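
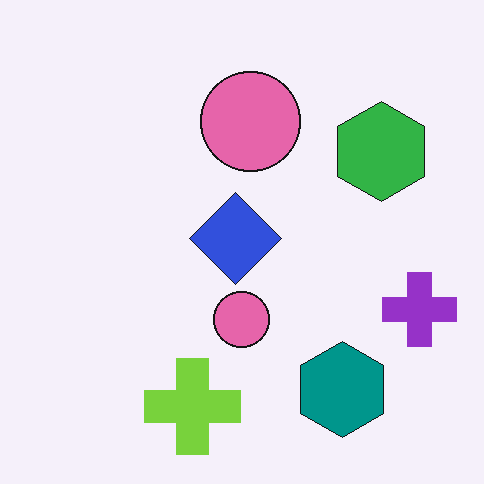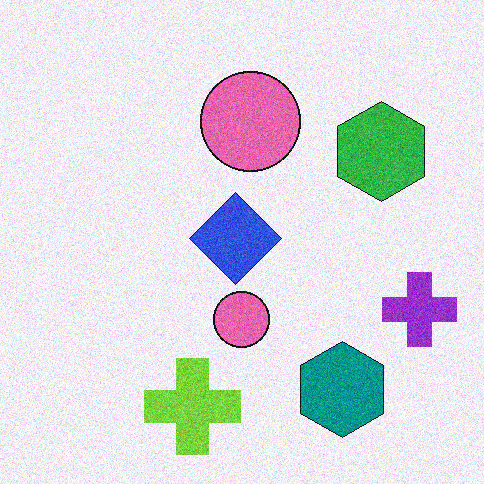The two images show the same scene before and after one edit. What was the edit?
This is the original image degraded with moderate additive noise.

Random speckle covers the whole image, including the flat background.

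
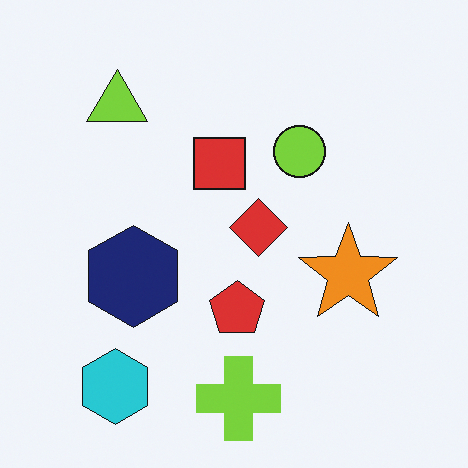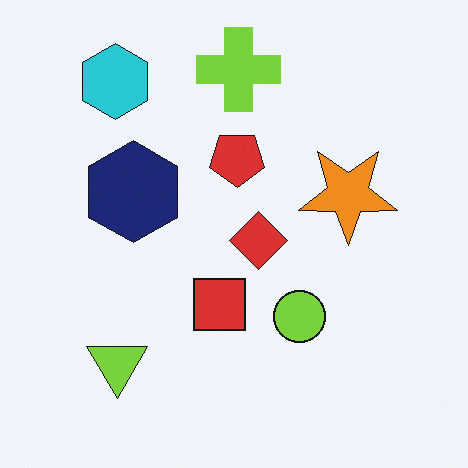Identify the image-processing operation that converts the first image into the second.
This is the original image flipped vertically (top ↔ bottom).

The lime cross is in the bottom of the first image and the top of the second — shapes on opposite sides of the horizontal midline have swapped in a mirror flip.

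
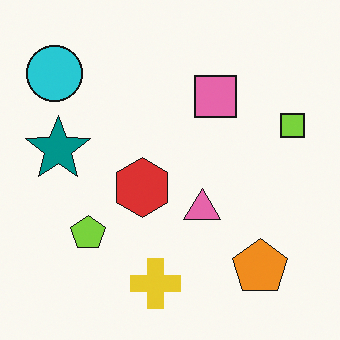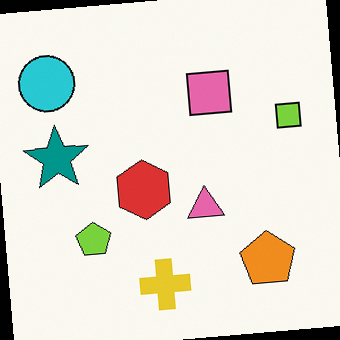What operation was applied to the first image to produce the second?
The transformation is: rotated counter-clockwise by a small amount.

Every shape is tilted by the same angle and the image corners show triangular fill wedges — a whole-image rotation by a non-right angle.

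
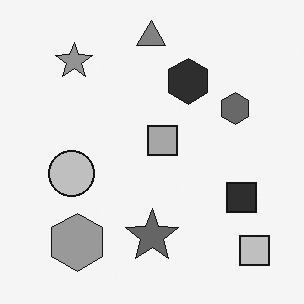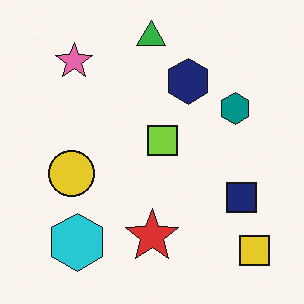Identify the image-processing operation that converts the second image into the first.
It was converted to grayscale.

All color is removed — every shape is now a shade of grey.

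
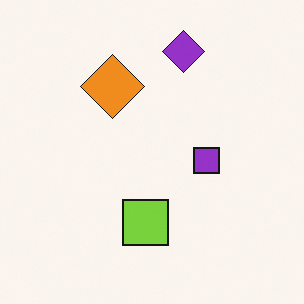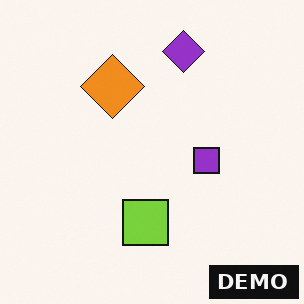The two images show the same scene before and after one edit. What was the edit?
The transformation is: watermarked with the text "DEMO" in the lower-right corner.

A dark label reading "DEMO" appears in the lower-right corner.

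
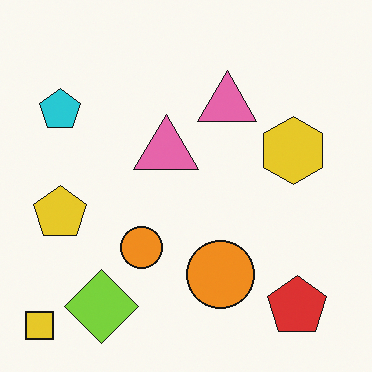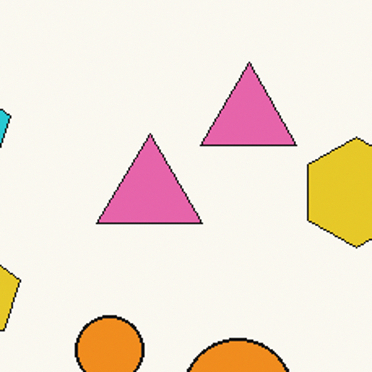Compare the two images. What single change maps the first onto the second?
This is the original image cropped to a noticeably smaller region and rescaled.

The visible shapes are larger and the field of view is narrower; shapes near the original edges may be partly or wholly outside the frame — a crop-and-rescale.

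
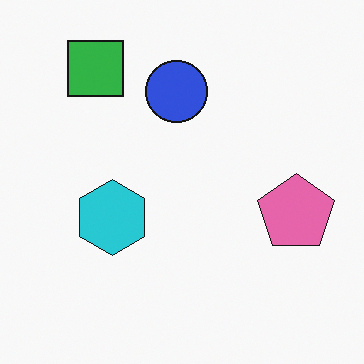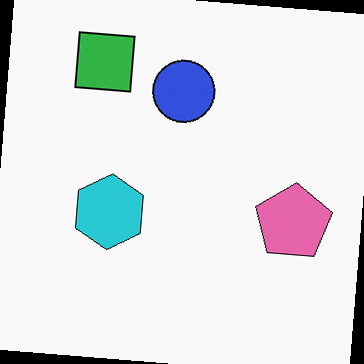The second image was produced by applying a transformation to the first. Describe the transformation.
It was rotated clockwise by a slight angle.

Every shape is tilted by the same angle and the image corners show triangular fill wedges — a whole-image rotation by a non-right angle.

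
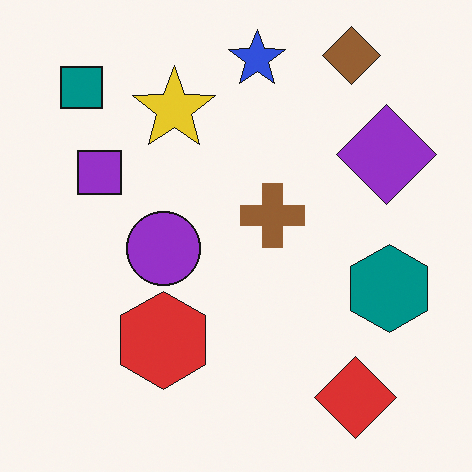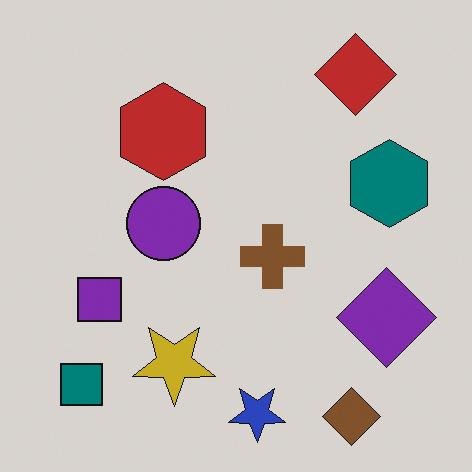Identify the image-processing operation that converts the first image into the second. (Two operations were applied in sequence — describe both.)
The image was flipped vertically (top ↔ bottom), then slightly darkened.

The brown diamond is in the top-right of the first image and the bottom-right of the second — shapes on opposite sides of the horizontal midline have swapped in a mirror flip. Every pixel — background and shapes alike — is uniformly darkened.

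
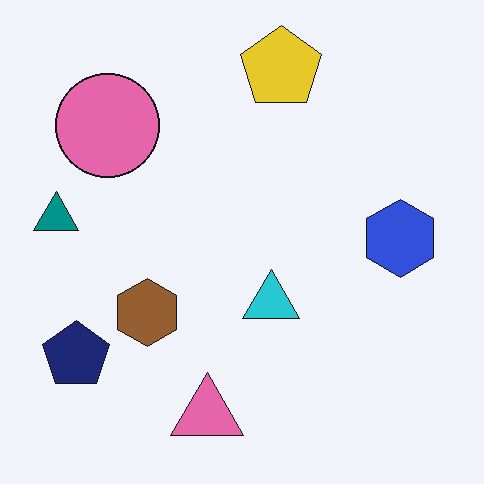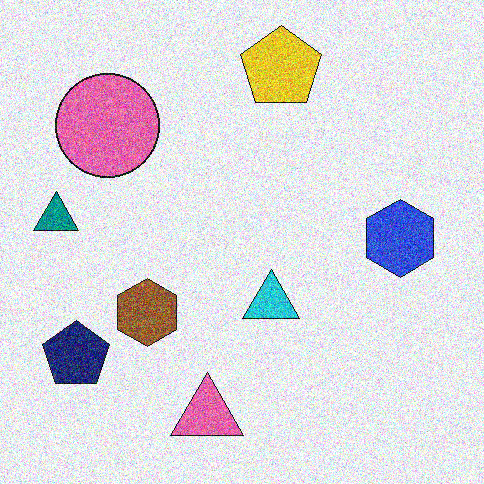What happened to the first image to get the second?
The image was degraded with strong gaussian noise.

Random speckle covers the whole image, including the flat background.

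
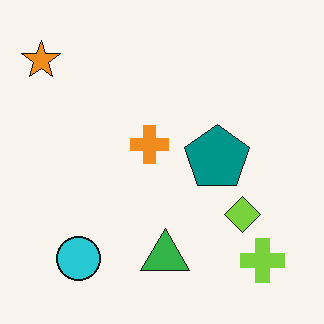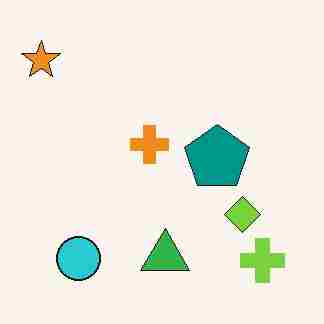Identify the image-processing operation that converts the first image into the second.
The image was heavily JPEG-compressed with obvious blocking artifacts.

Blocky 8×8 compression artifacts appear around shape edges and the flat background shows ringing — characteristic JPEG degradation.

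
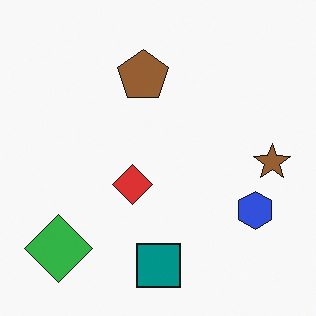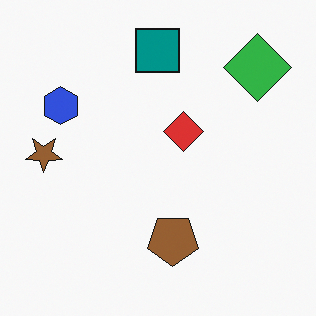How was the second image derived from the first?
Rotated 180°.

The green diamond sits in the bottom-left of the first image and the top-right of the second — consistent with a whole-image 180° rotation.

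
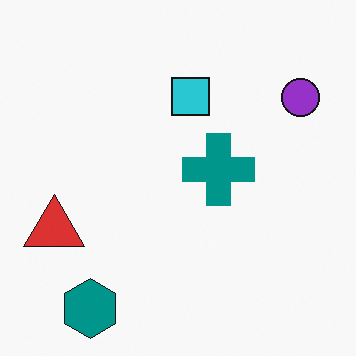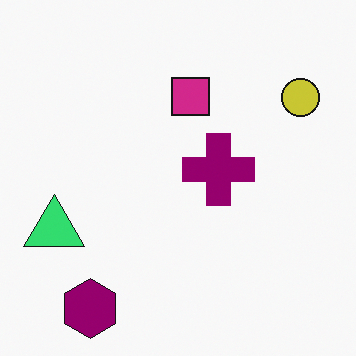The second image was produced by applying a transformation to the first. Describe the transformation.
It was hue-shifted noticeably.

Every shape's color has rotated by the same amount around the hue wheel — a uniform hue shift.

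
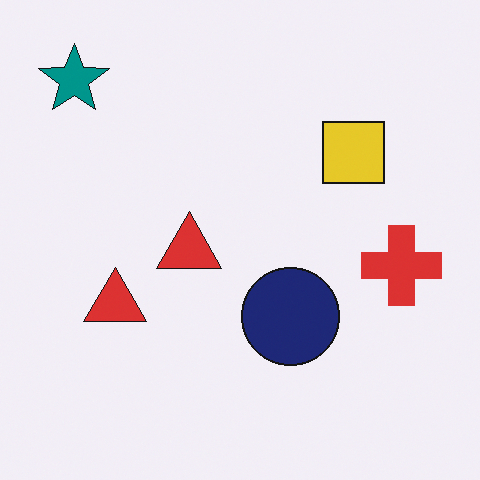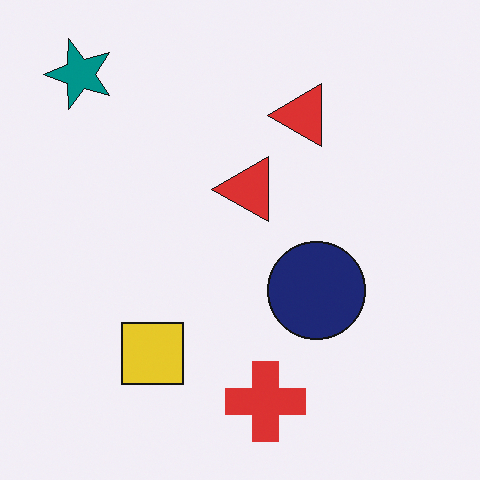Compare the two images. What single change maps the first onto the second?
The transformation is: transposed (reflected across the top-left ↔ bottom-right diagonal).

Shapes have swapped their row and column positions — what was in the top-right is now in the bottom-left — a diagonal reflection.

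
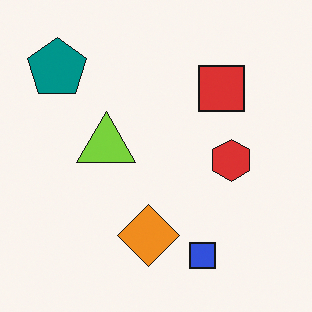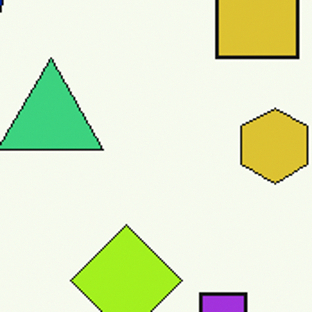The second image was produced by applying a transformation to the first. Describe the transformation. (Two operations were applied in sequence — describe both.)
This is the original image hue-shifted by a small amount, then cropped tightly and scaled back up.

Every shape's color has rotated by the same amount around the hue wheel — a uniform hue shift. The visible shapes are larger and the field of view is narrower; shapes near the original edges may be partly or wholly outside the frame — a crop-and-rescale.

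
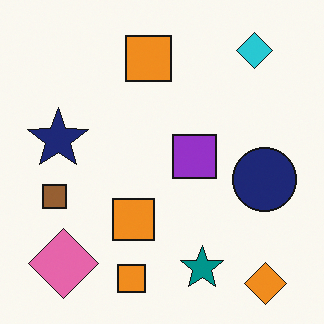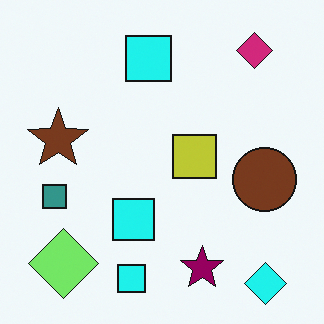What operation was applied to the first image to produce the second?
Hue-shifted through roughly a third of the color wheel.

Every shape's color has rotated by the same amount around the hue wheel — a uniform hue shift.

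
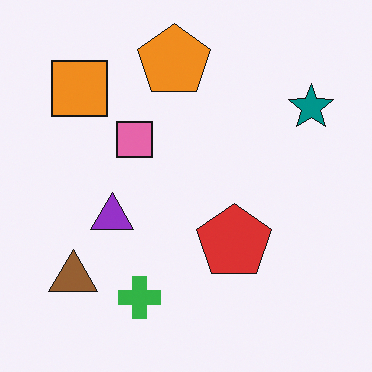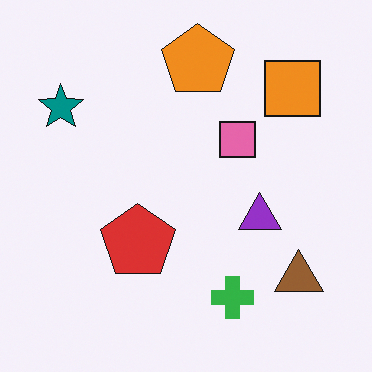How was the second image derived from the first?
It was flipped horizontally (left ↔ right).

The teal star is in the top-right of the first image and the top-left of the second — shapes on opposite sides of the vertical midline have swapped in a mirror flip.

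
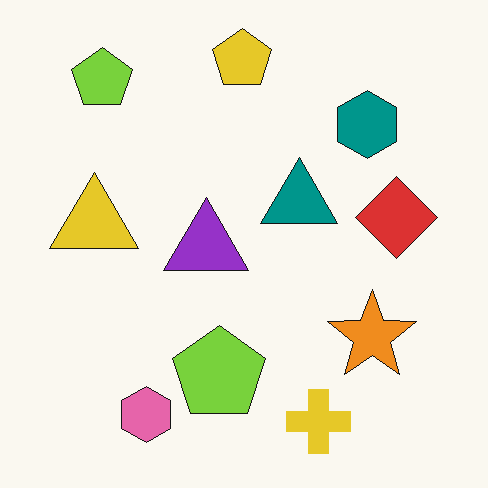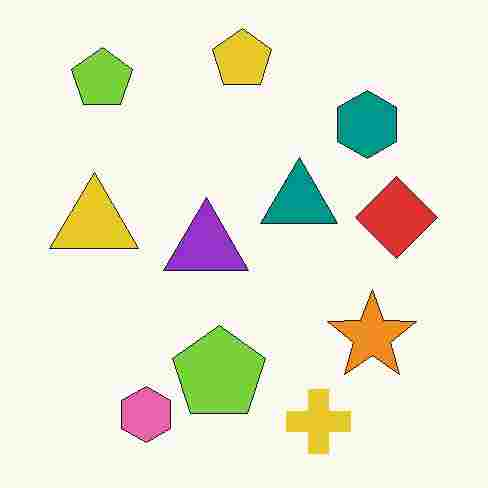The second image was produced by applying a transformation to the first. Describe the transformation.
The image was heavily JPEG-compressed with obvious blocking artifacts.

Blocky 8×8 compression artifacts appear around shape edges and the flat background shows ringing — characteristic JPEG degradation.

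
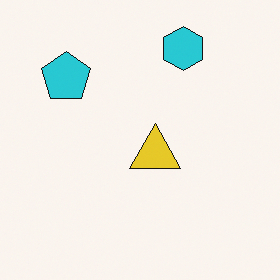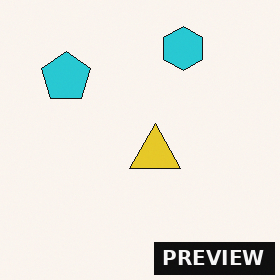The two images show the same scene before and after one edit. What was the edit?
The image was watermarked with the text "PREVIEW" in the lower-right corner.

A dark label reading "PREVIEW" appears in the lower-right corner.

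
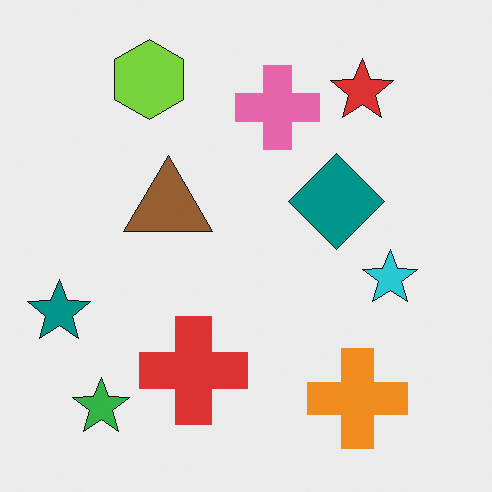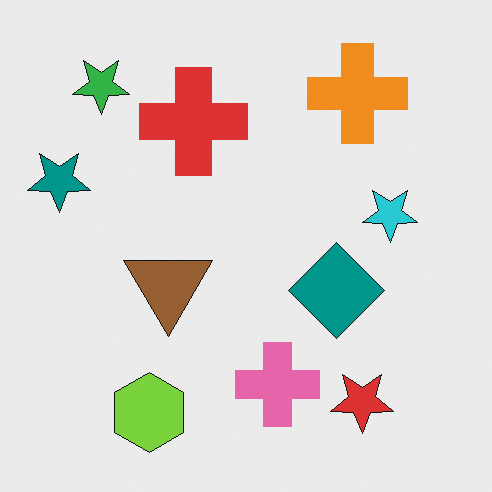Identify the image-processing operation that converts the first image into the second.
This is the original image flipped vertically (top ↔ bottom).

The lime hexagon is in the top-left of the first image and the bottom-left of the second — shapes on opposite sides of the horizontal midline have swapped in a mirror flip.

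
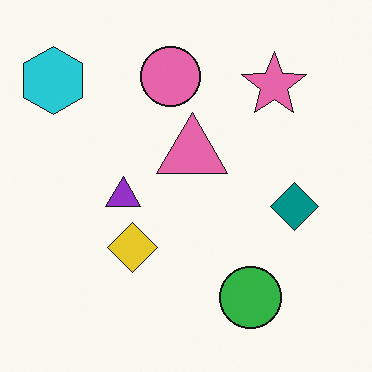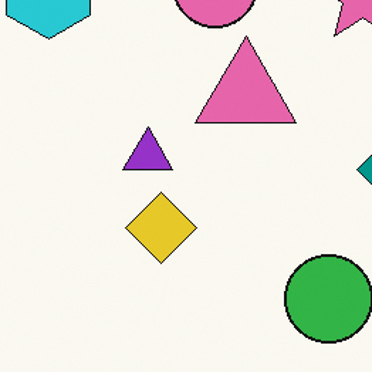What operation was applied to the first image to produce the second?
Cropped to a modestly smaller region and rescaled.

The visible shapes are larger and the field of view is narrower; shapes near the original edges may be partly or wholly outside the frame — a crop-and-rescale.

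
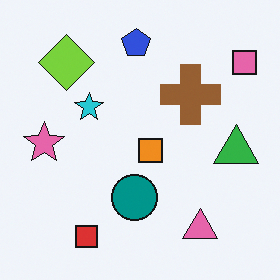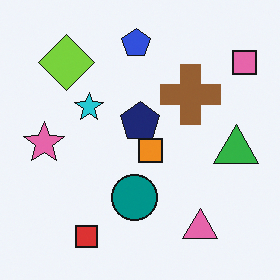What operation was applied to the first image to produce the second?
It was overlaid with an additional navy pentagon.

A navy pentagon appears in the second image that is absent from the first.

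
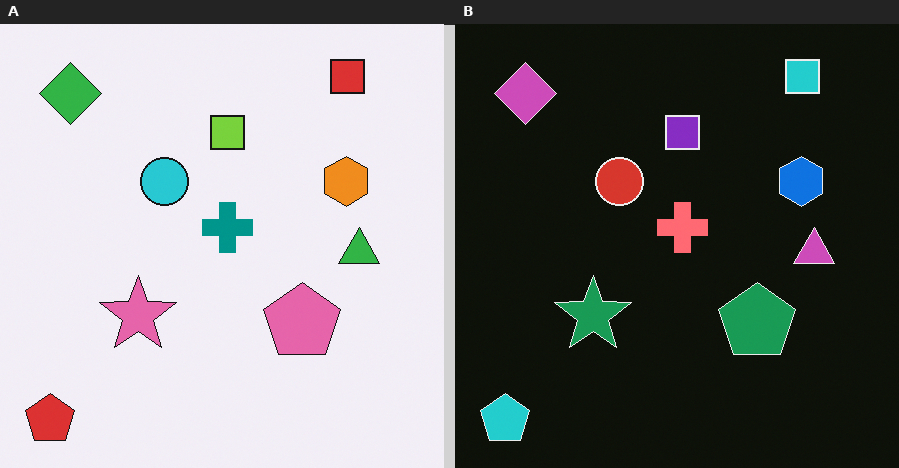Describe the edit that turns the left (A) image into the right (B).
It was color-inverted (negative).

The light background has become dark and every shape's color is its complement — a photographic negative.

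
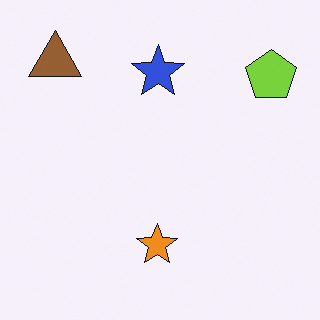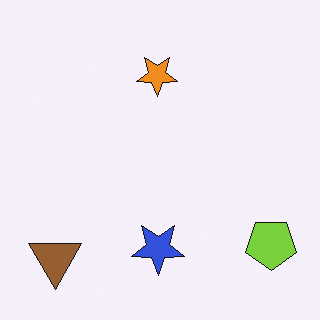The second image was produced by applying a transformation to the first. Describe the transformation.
The second image is the first flipped vertically (top ↔ bottom).

The brown triangle is in the top-left of the first image and the bottom-left of the second — shapes on opposite sides of the horizontal midline have swapped in a mirror flip.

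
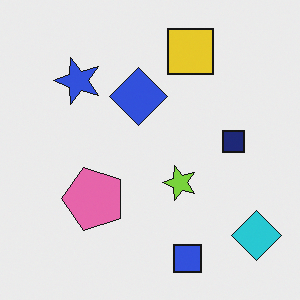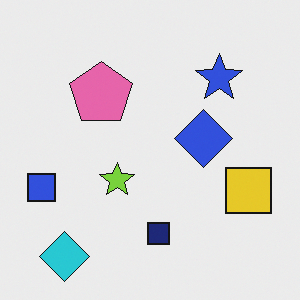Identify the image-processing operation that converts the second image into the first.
It was rotated 90° counter-clockwise.

The cyan diamond sits in the bottom-left of the second image and the bottom-right of the first — consistent with a whole-image 90° counter-clockwise rotation.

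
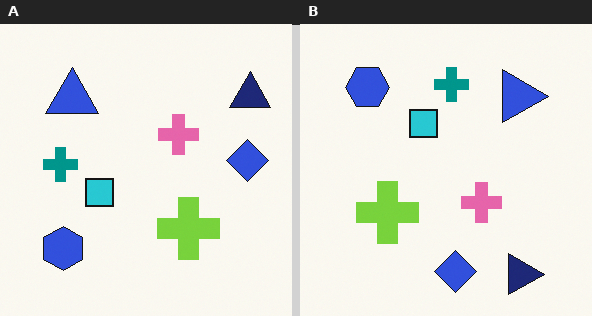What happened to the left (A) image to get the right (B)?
It was rotated 90° clockwise.

The navy triangle sits in the top-right of the left (A) image and the bottom-right of the right (B) — consistent with a whole-image 90° clockwise rotation.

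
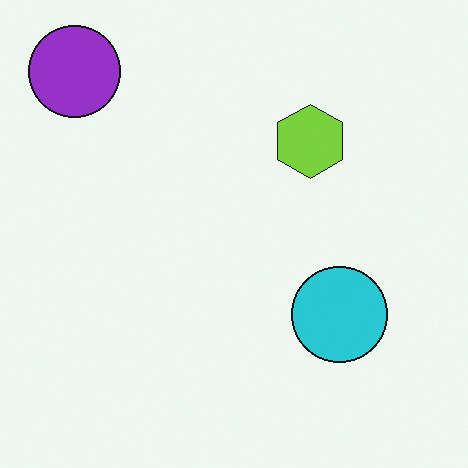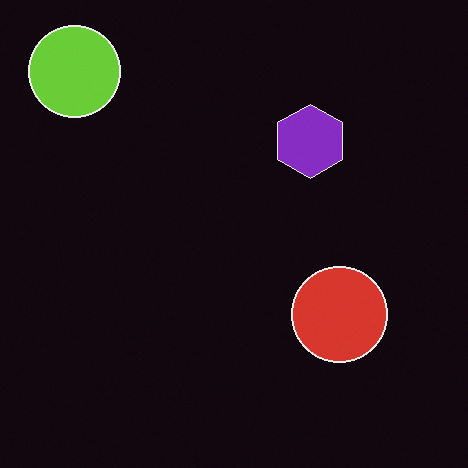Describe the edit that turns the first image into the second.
Color-inverted (negative).

The light background has become dark and every shape's color is its complement — a photographic negative.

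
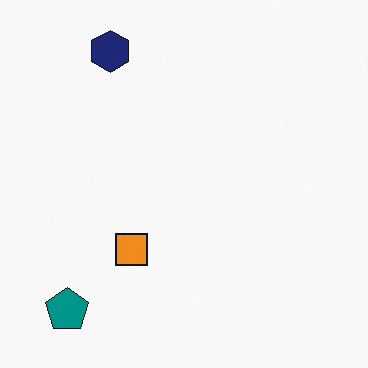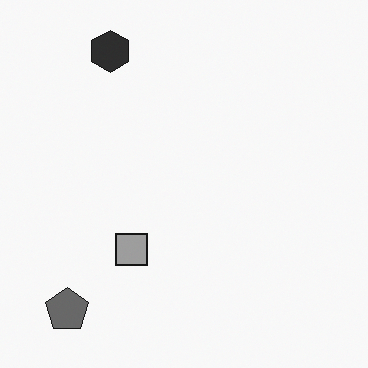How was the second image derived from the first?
The transformation is: converted to grayscale.

All color is removed — every shape is now a shade of grey.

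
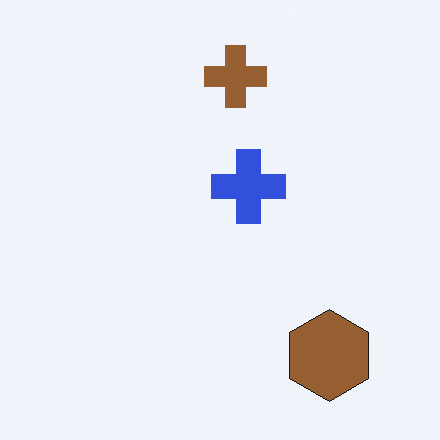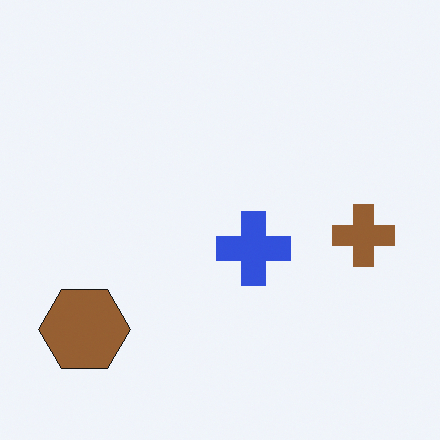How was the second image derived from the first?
The image was rotated 90° clockwise.

The brown hexagon sits in the bottom-right of the first image and the bottom-left of the second — consistent with a whole-image 90° clockwise rotation.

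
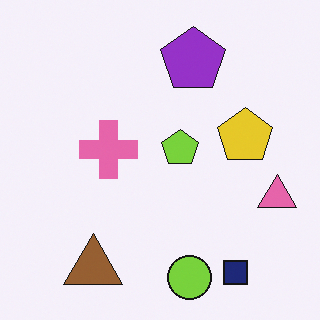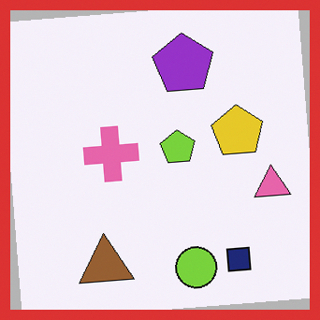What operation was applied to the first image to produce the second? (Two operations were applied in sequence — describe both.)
The second image is the first rotated counter-clockwise by a few degrees, then framed with a red border.

Every shape is tilted by the same angle and the image corners show triangular fill wedges — a whole-image rotation by a non-right angle. A solid red frame runs around the edge of the second image, with the content slightly shrunk inside it.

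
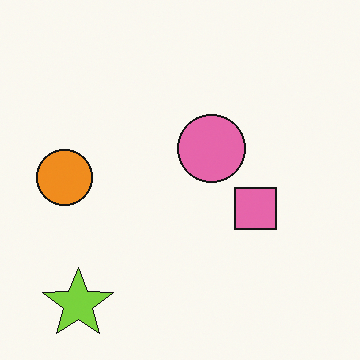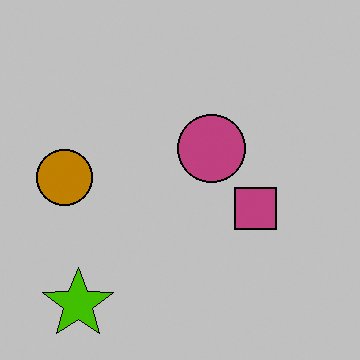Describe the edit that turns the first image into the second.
This is the original image heavily posterized to just a handful of flat colors.

Each flat color has snapped to a coarser quantized level — most visibly, the near-white background has dropped to a flat grey.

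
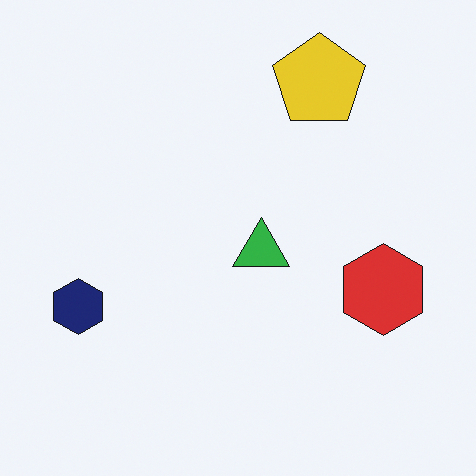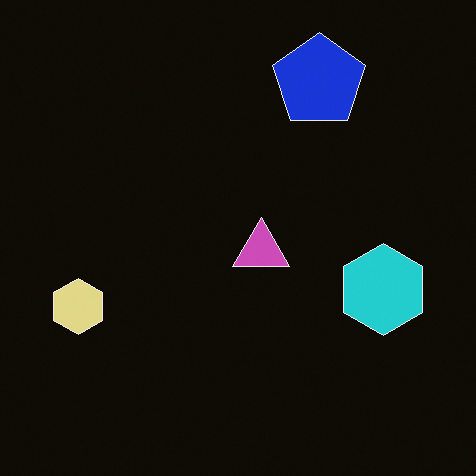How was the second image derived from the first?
Color-inverted (negative).

The light background has become dark and every shape's color is its complement — a photographic negative.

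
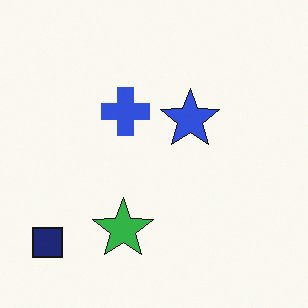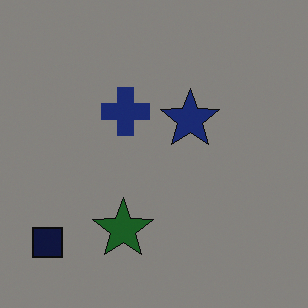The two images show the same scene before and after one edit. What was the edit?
The transformation is: darkened a lot.

Every pixel — background and shapes alike — is uniformly darkened.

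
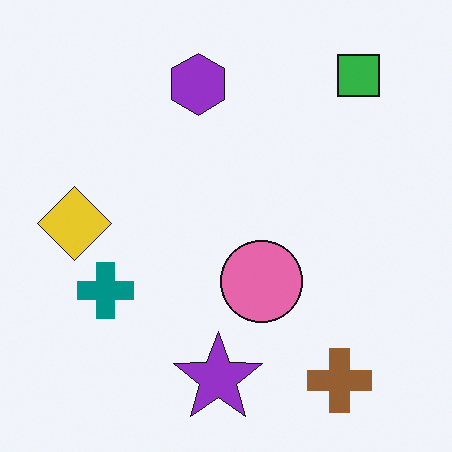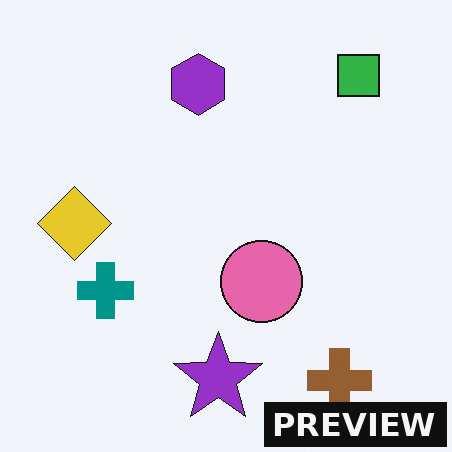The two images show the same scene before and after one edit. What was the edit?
Watermarked with the text "PREVIEW" in the lower-right corner.

A dark label reading "PREVIEW" appears in the lower-right corner.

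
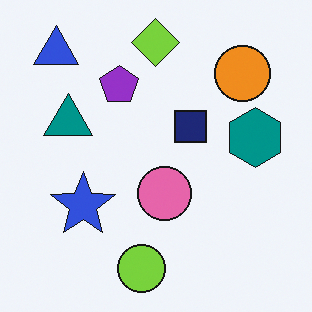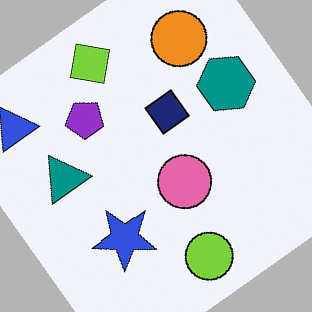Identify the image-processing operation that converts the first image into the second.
It was rotated counter-clockwise by a large amount — several tens of degrees.

Every shape is tilted by the same angle and the image corners show triangular fill wedges — a whole-image rotation by a non-right angle.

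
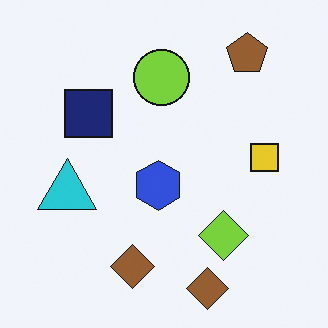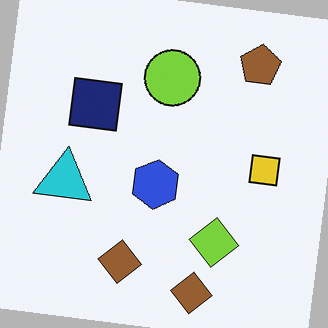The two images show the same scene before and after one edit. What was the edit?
This is the original image rotated clockwise by a small amount.

Every shape is tilted by the same angle and the image corners show triangular fill wedges — a whole-image rotation by a non-right angle.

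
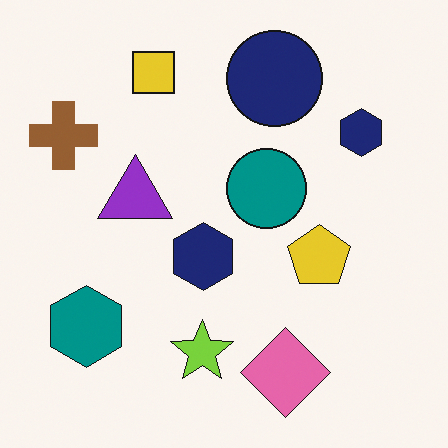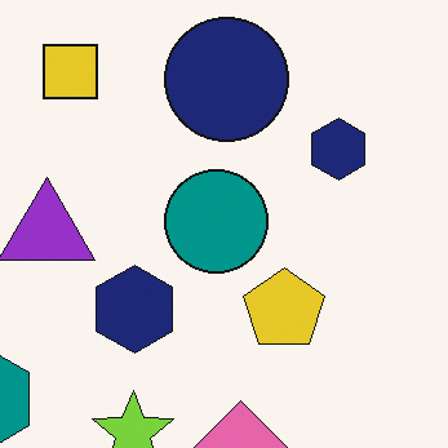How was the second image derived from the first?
It was cropped slightly and scaled back up.

The visible shapes are larger and the field of view is narrower; shapes near the original edges may be partly or wholly outside the frame — a crop-and-rescale.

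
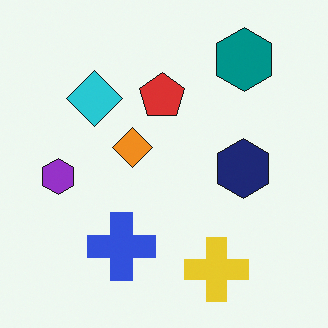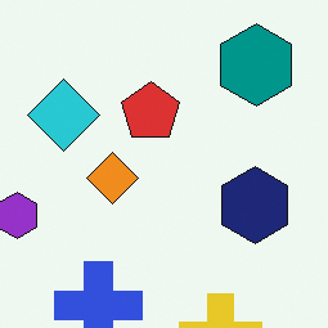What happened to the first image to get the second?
This is the original image cropped to a modestly smaller region and rescaled.

The visible shapes are larger and the field of view is narrower; shapes near the original edges may be partly or wholly outside the frame — a crop-and-rescale.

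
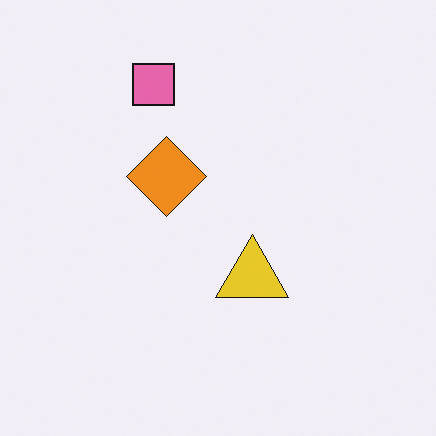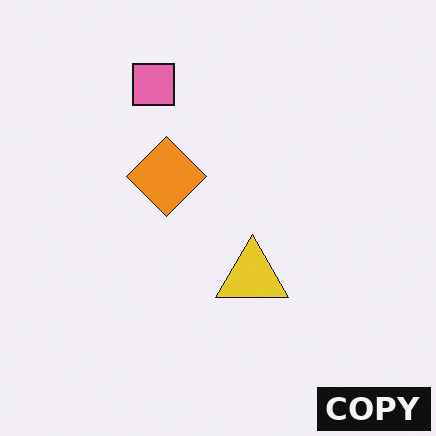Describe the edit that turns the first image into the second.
Watermarked with the text "COPY" in the lower-right corner.

A dark label reading "COPY" appears in the lower-right corner.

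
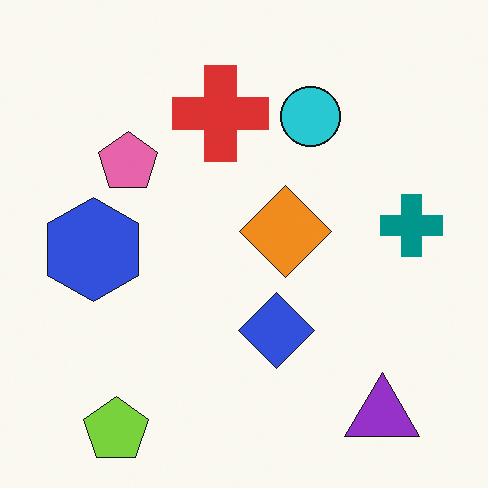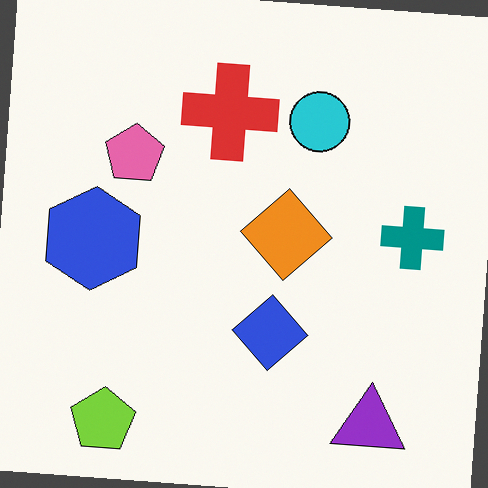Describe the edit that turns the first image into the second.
It was rotated clockwise by a slight angle.

Every shape is tilted by the same angle and the image corners show triangular fill wedges — a whole-image rotation by a non-right angle.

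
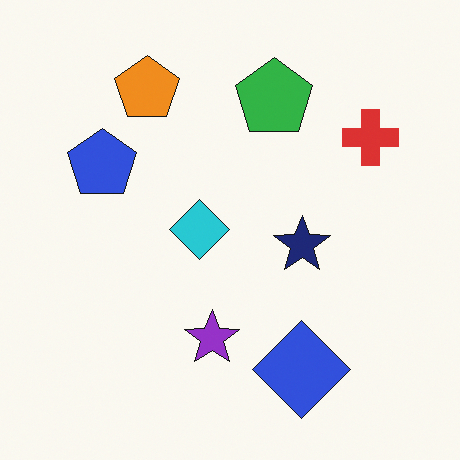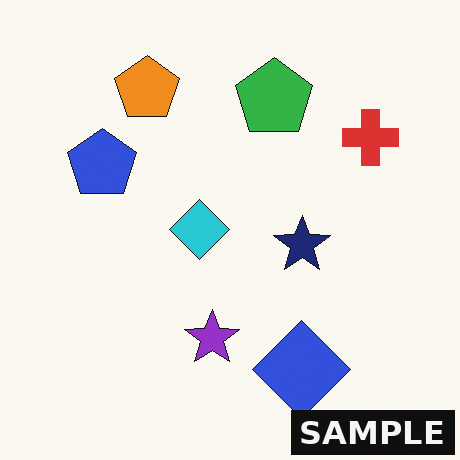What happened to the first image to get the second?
It was watermarked with the text "SAMPLE" in the lower-right corner.

A dark label reading "SAMPLE" appears in the lower-right corner.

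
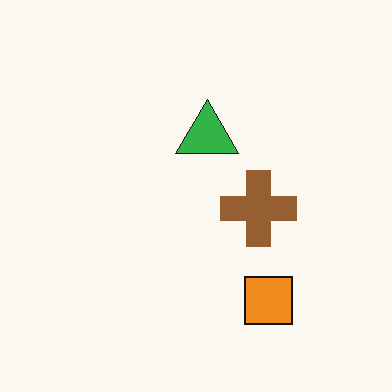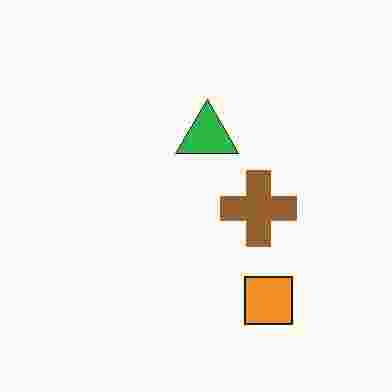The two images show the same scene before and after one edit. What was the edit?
Heavily JPEG-compressed with obvious blocking artifacts.

Blocky 8×8 compression artifacts appear around shape edges and the flat background shows ringing — characteristic JPEG degradation.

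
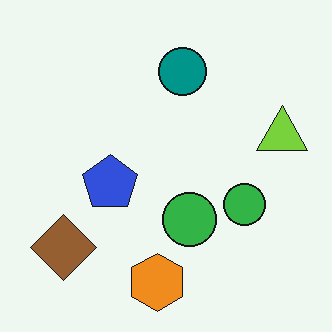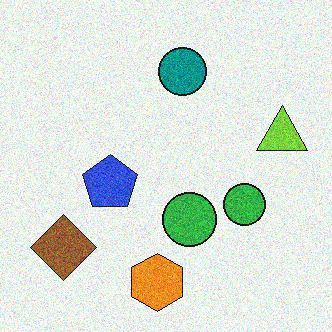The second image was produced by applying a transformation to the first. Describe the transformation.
The transformation is: degraded with visible gaussian noise.

Random speckle covers the whole image, including the flat background.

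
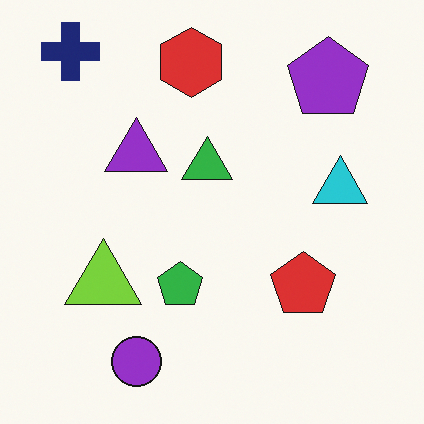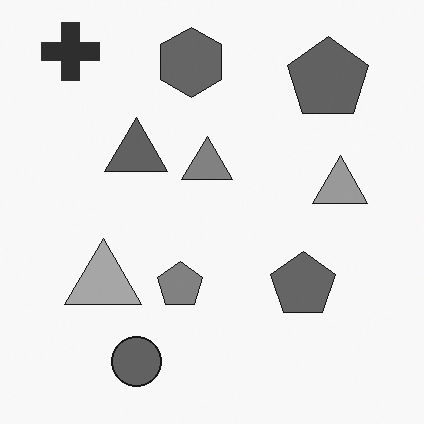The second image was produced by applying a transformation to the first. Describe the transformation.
It was converted to grayscale.

All color is removed — every shape is now a shade of grey.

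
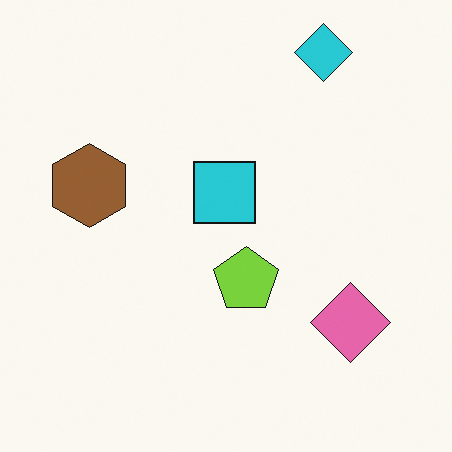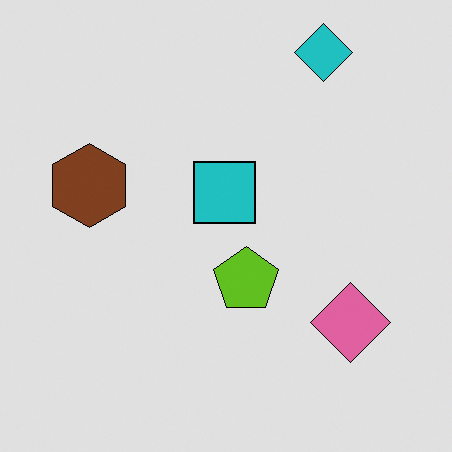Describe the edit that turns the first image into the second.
The image was posterized to a reduced palette.

Each flat color has snapped to a coarser quantized level — most visibly, the near-white background has dropped to a flat grey.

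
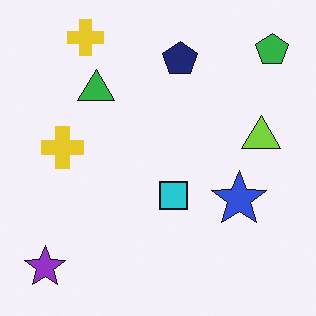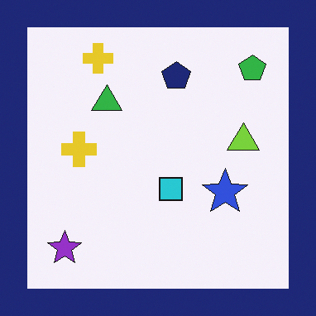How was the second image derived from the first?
The transformation is: framed with a navy border.

A solid navy frame runs around the edge of the second image, with the content slightly shrunk inside it.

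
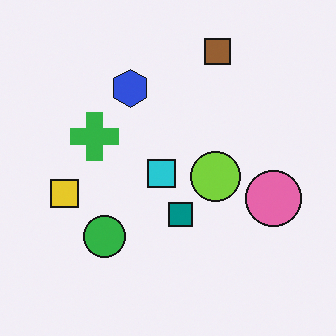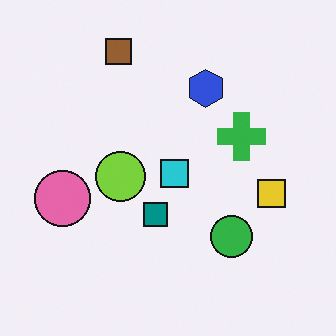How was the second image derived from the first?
The image was flipped horizontally (left ↔ right).

The pink circle is in the right of the first image and the left of the second — shapes on opposite sides of the vertical midline have swapped in a mirror flip.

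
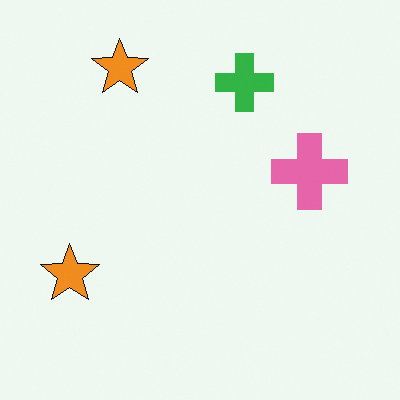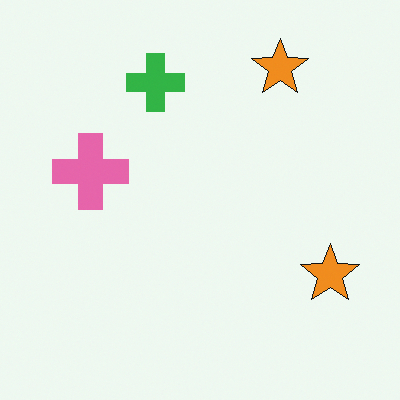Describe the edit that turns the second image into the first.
The first image is the second flipped horizontally (left ↔ right).

The pink cross is in the left of the second image and the right of the first — shapes on opposite sides of the vertical midline have swapped in a mirror flip.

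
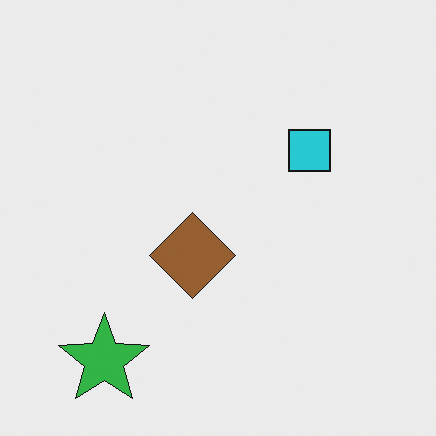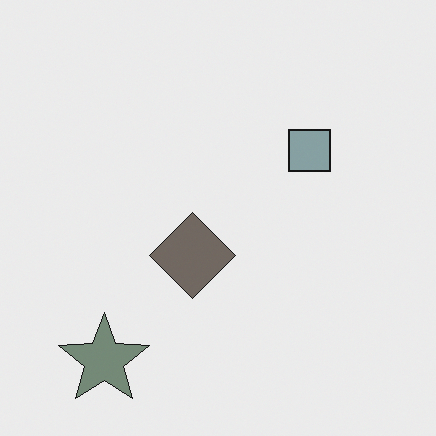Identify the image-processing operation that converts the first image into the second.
It was made much more muted (saturation change).

All colors are more muted and greyish — a global saturation change.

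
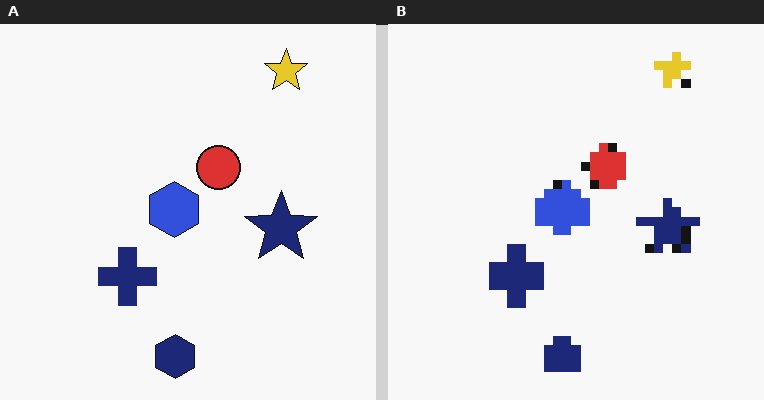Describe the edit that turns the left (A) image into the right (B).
The right (B) image is the left (A) coarsely pixelated.

Shapes are reduced to large square blocks; fine edges and outlines are lost — a downscale-then-upscale (mosaic) effect.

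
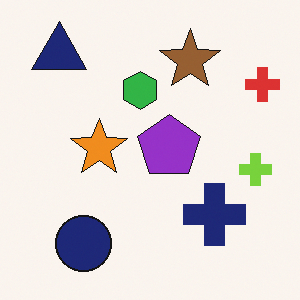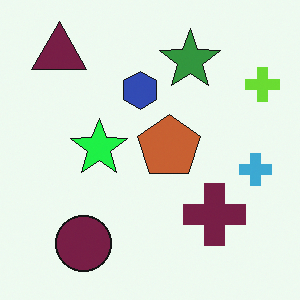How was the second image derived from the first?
The second image is the first hue-shifted by a moderate amount.

Every shape's color has rotated by the same amount around the hue wheel — a uniform hue shift.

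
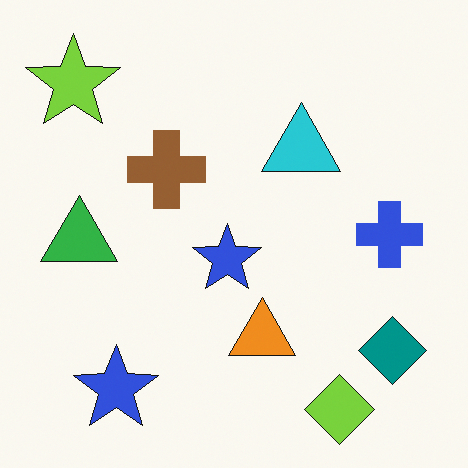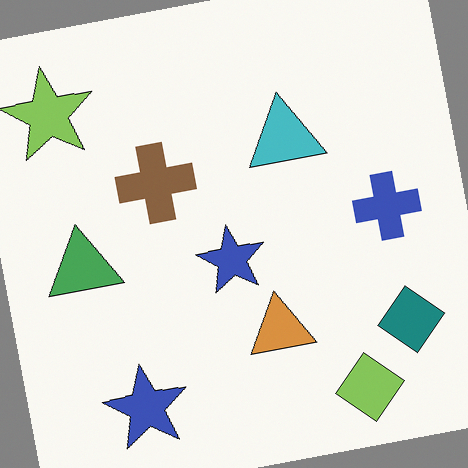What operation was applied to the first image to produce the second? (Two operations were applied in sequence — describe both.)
It was rotated counter-clockwise by a few degrees, then slightly desaturated.

Every shape is tilted by the same angle and the image corners show triangular fill wedges — a whole-image rotation by a non-right angle. All colors are more muted and greyish — a global saturation change.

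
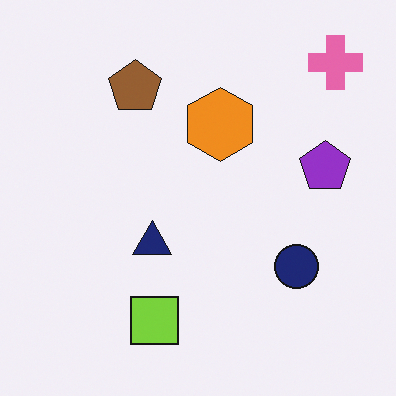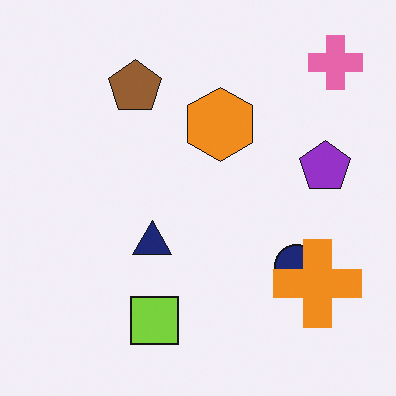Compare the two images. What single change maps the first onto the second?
The transformation is: overlaid with an additional orange cross.

An orange cross appears in the second image that is absent from the first.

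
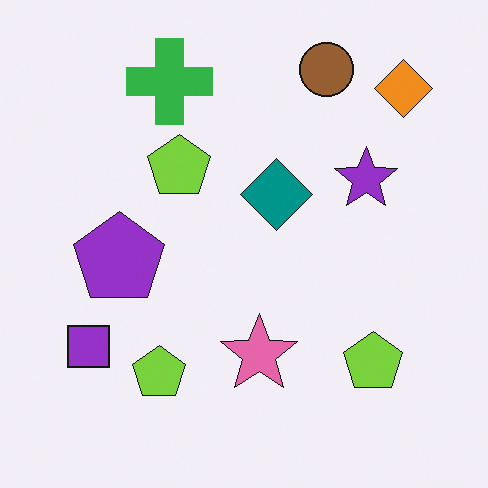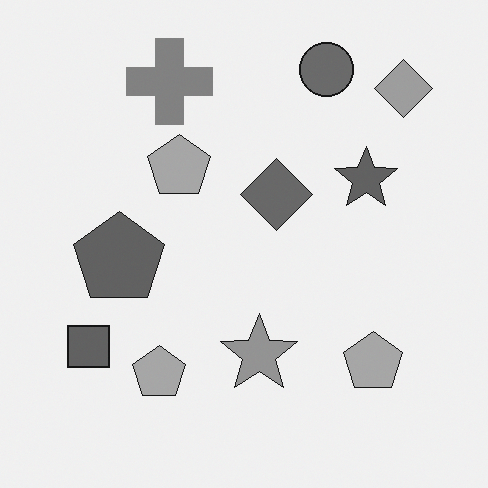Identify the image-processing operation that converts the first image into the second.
This is the original image converted to grayscale.

All color is removed — every shape is now a shade of grey.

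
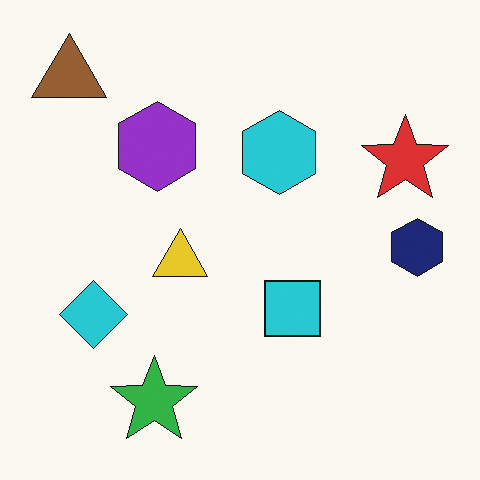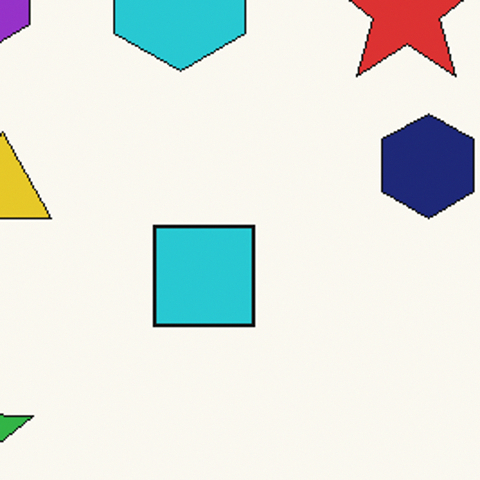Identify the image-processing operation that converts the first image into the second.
It was cropped to a noticeably smaller region and rescaled.

The visible shapes are larger and the field of view is narrower; shapes near the original edges may be partly or wholly outside the frame — a crop-and-rescale.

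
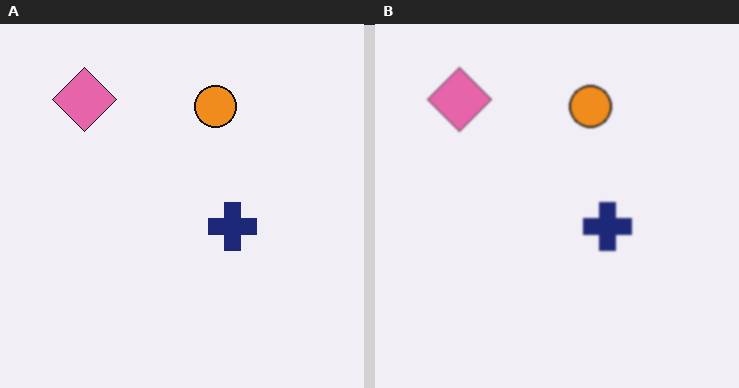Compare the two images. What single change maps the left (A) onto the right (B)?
The image was lightly blurred.

Shape edges and outlines are uniformly softened across the whole image.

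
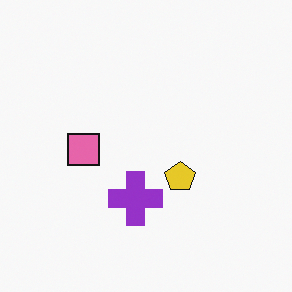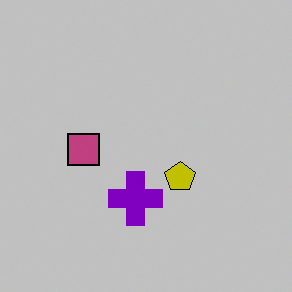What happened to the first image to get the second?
Aggressively posterized.

Each flat color has snapped to a coarser quantized level — most visibly, the near-white background has dropped to a flat grey.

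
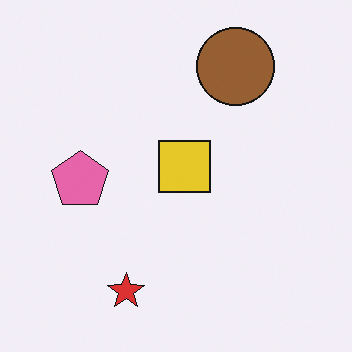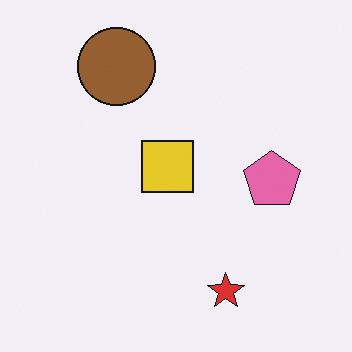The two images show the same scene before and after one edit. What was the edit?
The second image is the first flipped horizontally (left ↔ right).

The pink pentagon is in the left of the first image and the right of the second — shapes on opposite sides of the vertical midline have swapped in a mirror flip.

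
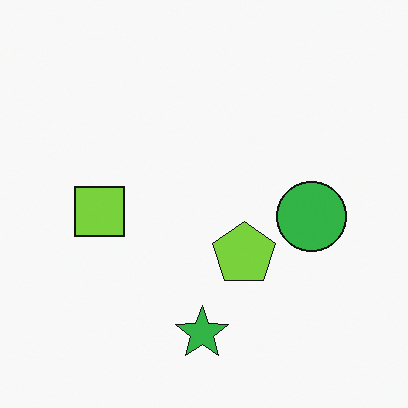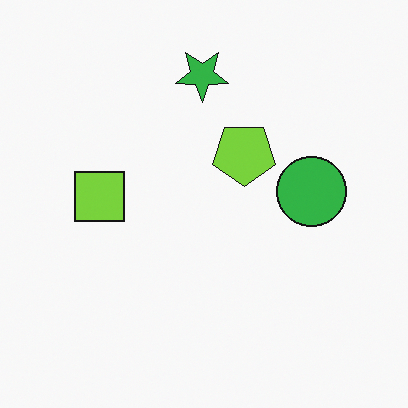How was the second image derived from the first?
The image was flipped vertically (top ↔ bottom).

The green star is in the bottom of the first image and the top of the second — shapes on opposite sides of the horizontal midline have swapped in a mirror flip.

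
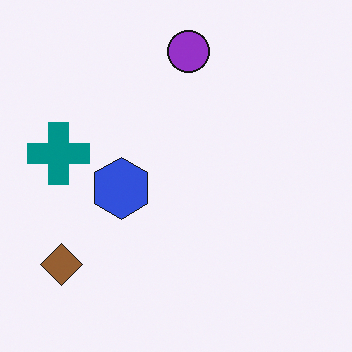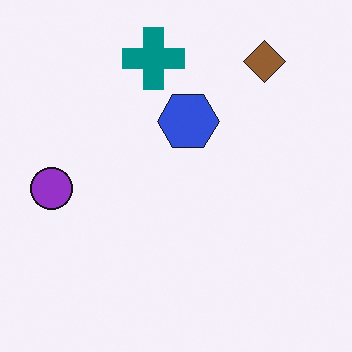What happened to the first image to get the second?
The image was transposed (reflected across the top-left ↔ bottom-right diagonal).

Shapes have swapped their row and column positions — what was in the top-right is now in the bottom-left — a diagonal reflection.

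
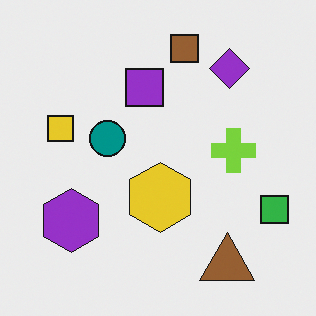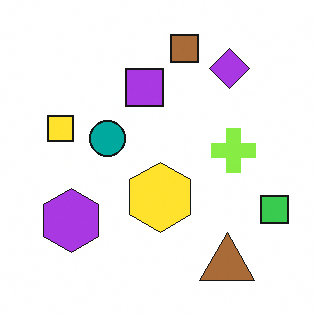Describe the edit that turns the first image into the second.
The image was slightly brightened.

Every pixel — background and shapes alike — is uniformly brightened.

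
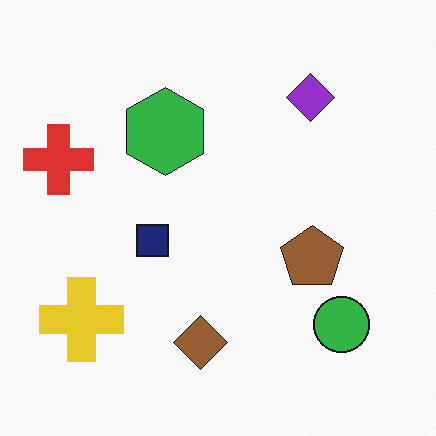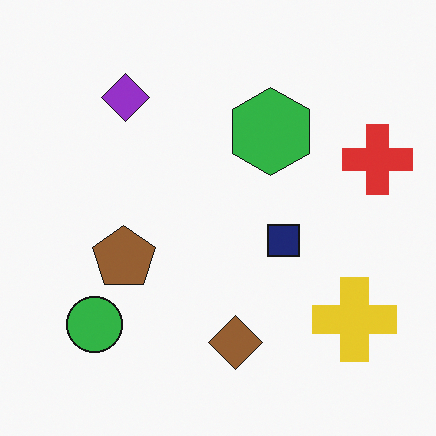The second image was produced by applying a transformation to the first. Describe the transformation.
Flipped horizontally (left ↔ right).

The red cross is in the left of the first image and the right of the second — shapes on opposite sides of the vertical midline have swapped in a mirror flip.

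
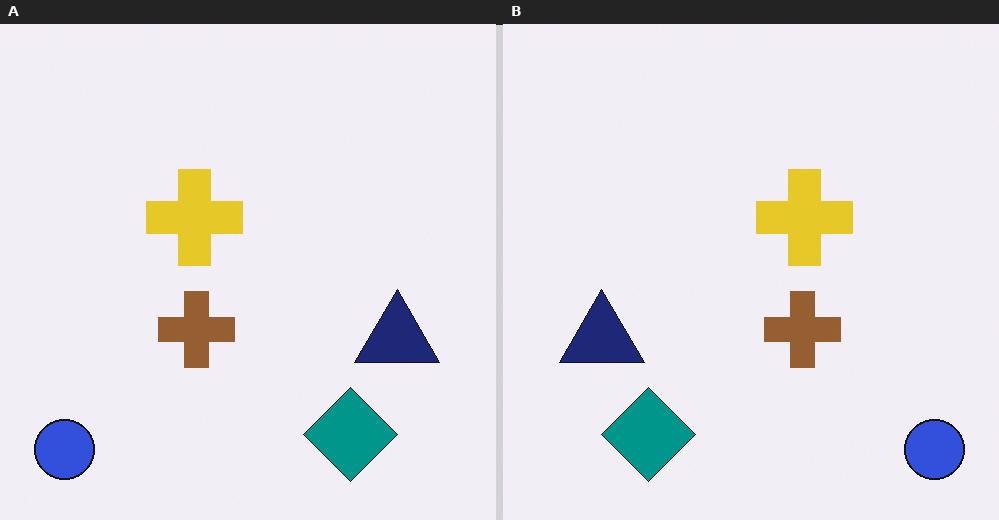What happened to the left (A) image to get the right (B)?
Flipped horizontally (left ↔ right).

The blue circle is in the bottom-left of the left (A) image and the bottom-right of the right (B) — shapes on opposite sides of the vertical midline have swapped in a mirror flip.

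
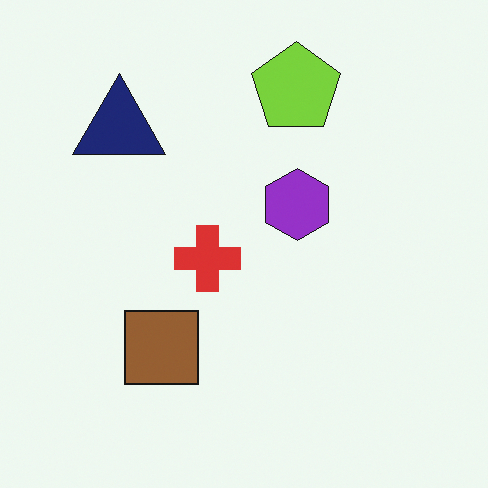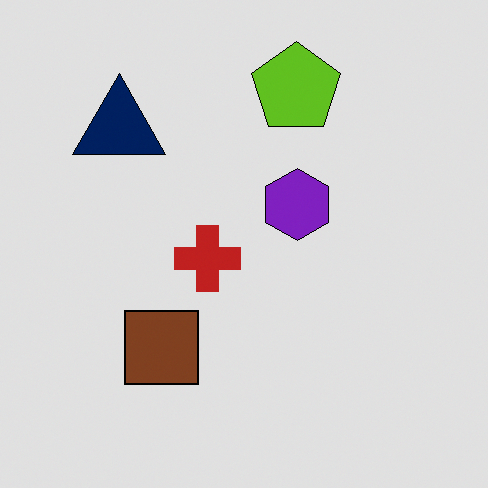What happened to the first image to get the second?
This is the original image moderately posterized.

Each flat color has snapped to a coarser quantized level — most visibly, the near-white background has dropped to a flat grey.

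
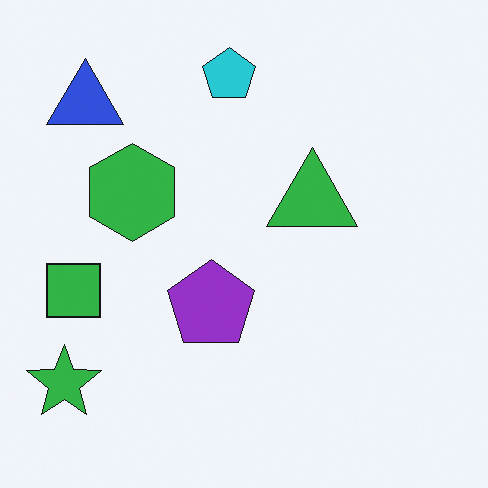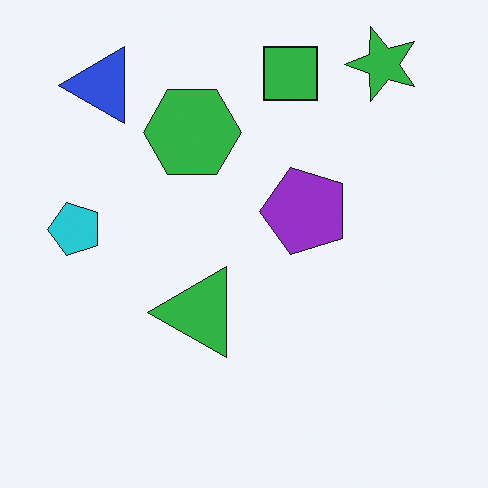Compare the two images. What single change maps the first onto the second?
Transposed (reflected across the top-left ↔ bottom-right diagonal).

Shapes have swapped their row and column positions — what was in the top-right is now in the bottom-left — a diagonal reflection.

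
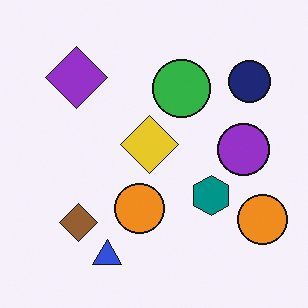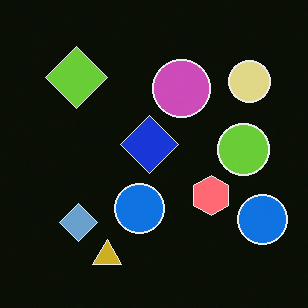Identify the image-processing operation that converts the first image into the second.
The image was color-inverted (negative).

The light background has become dark and every shape's color is its complement — a photographic negative.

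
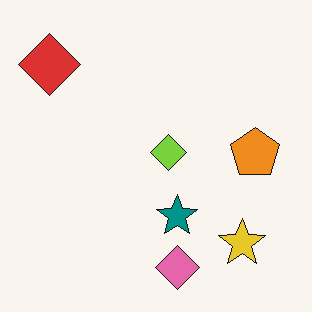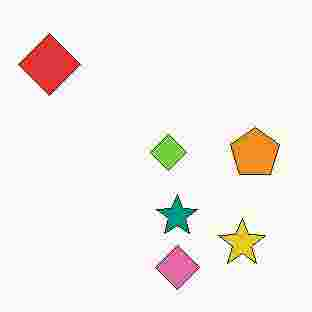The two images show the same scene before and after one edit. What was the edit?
The transformation is: heavily JPEG-compressed with obvious blocking artifacts.

Blocky 8×8 compression artifacts appear around shape edges and the flat background shows ringing — characteristic JPEG degradation.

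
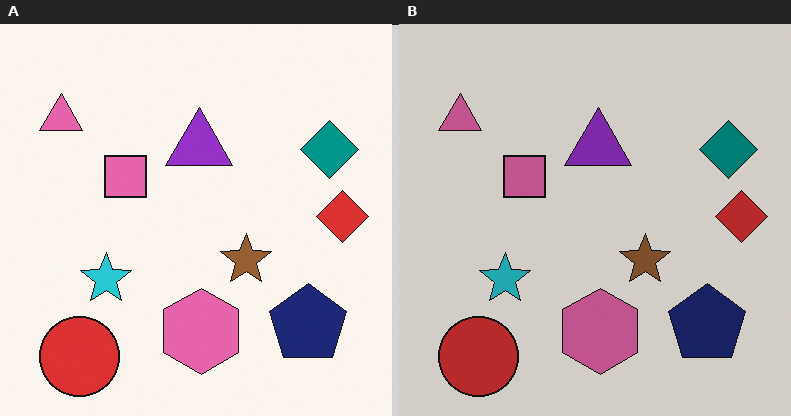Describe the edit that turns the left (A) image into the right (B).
This is the original image darkened a little.

Every pixel — background and shapes alike — is uniformly darkened.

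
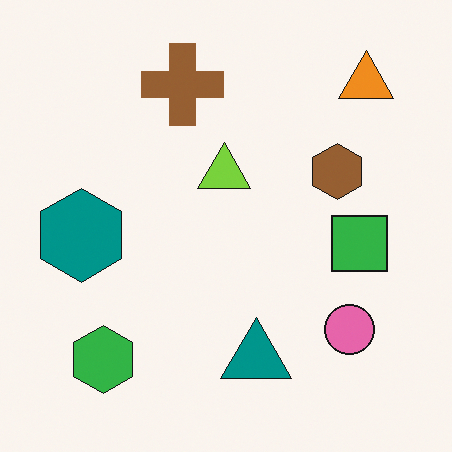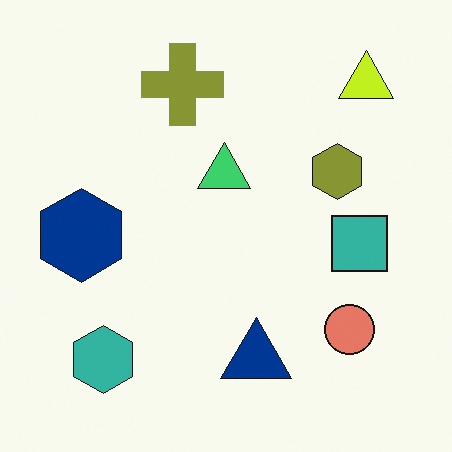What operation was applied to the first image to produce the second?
Hue-shifted by a small amount.

Every shape's color has rotated by the same amount around the hue wheel — a uniform hue shift.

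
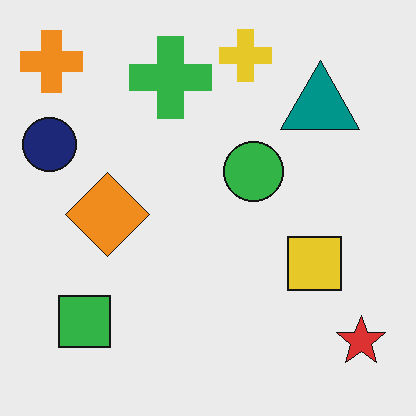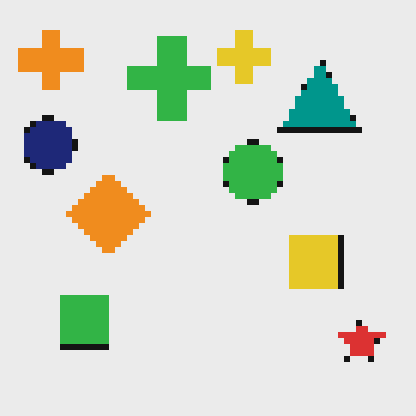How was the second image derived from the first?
This is the original image pixelated into visible square blocks.

Shapes are reduced to large square blocks; fine edges and outlines are lost — a downscale-then-upscale (mosaic) effect.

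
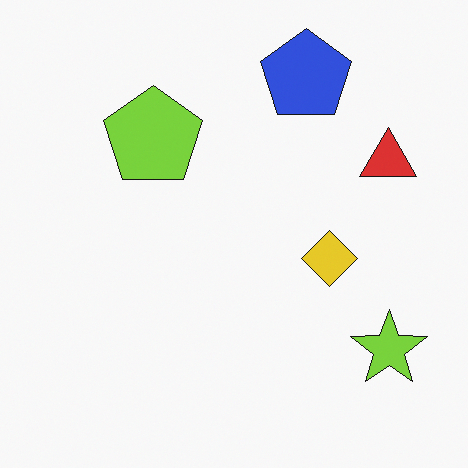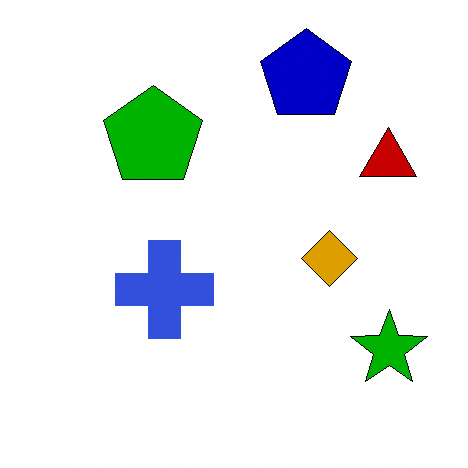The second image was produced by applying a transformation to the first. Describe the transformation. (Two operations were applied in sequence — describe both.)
The transformation is: boosted in contrast, then overlaid with an additional blue cross.

Tones are pushed away from mid-grey across the whole image — a global contrast change. A blue cross appears in the second image that is absent from the first.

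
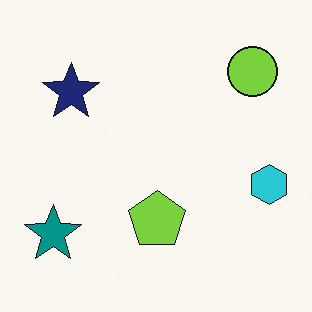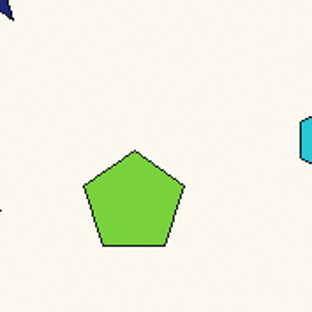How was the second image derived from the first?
Cropped to a noticeably smaller region and rescaled.

The visible shapes are larger and the field of view is narrower; shapes near the original edges may be partly or wholly outside the frame — a crop-and-rescale.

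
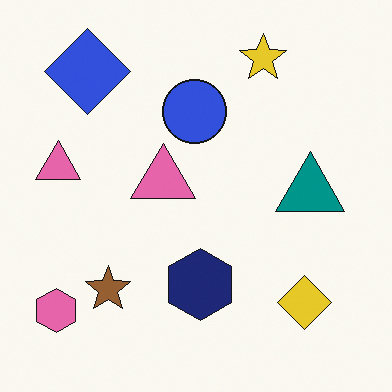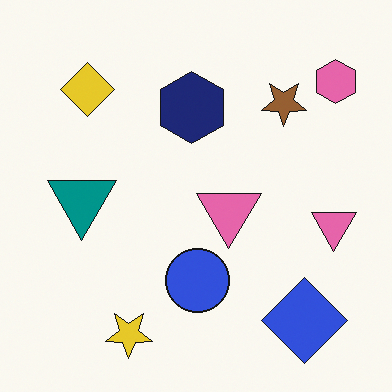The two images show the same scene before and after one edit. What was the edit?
The image was rotated 180°.

The pink hexagon sits in the bottom-left of the first image and the top-right of the second — consistent with a whole-image 180° rotation.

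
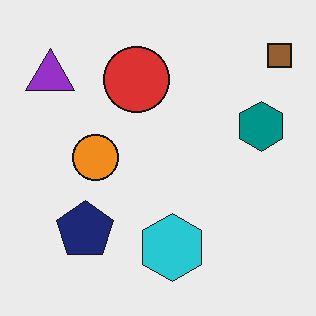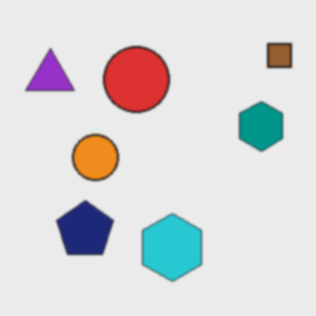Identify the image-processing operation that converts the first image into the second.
It was given a subtle gaussian blur.

Shape edges and outlines are uniformly softened across the whole image.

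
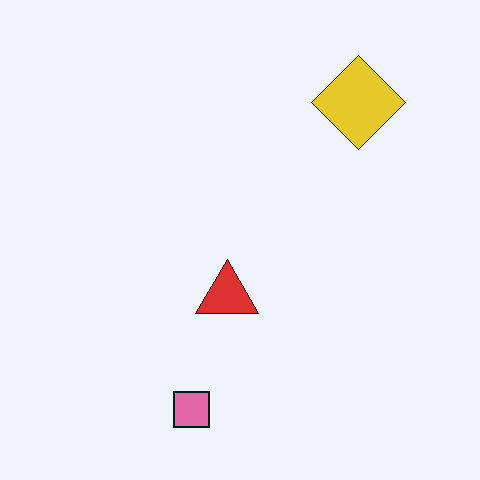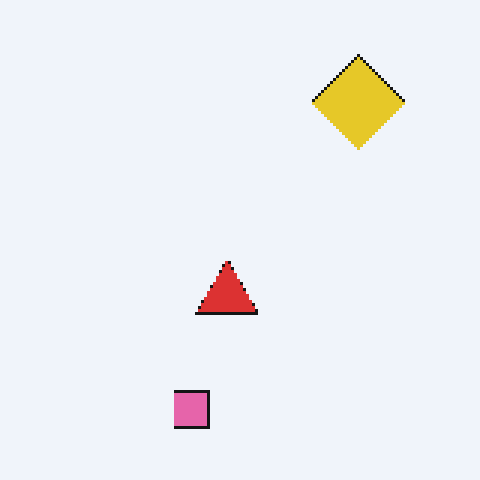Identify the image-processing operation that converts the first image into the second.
The image was lightly pixelated (a mild mosaic effect).

Shapes are reduced to large square blocks; fine edges and outlines are lost — a downscale-then-upscale (mosaic) effect.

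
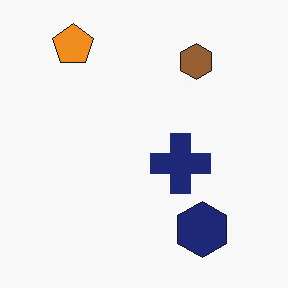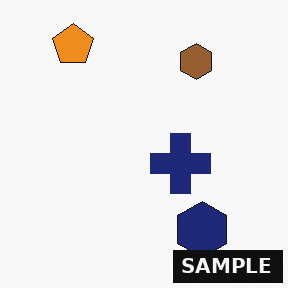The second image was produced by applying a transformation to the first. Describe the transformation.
This is the original image watermarked with the text "SAMPLE" in the lower-right corner.

A dark label reading "SAMPLE" appears in the lower-right corner.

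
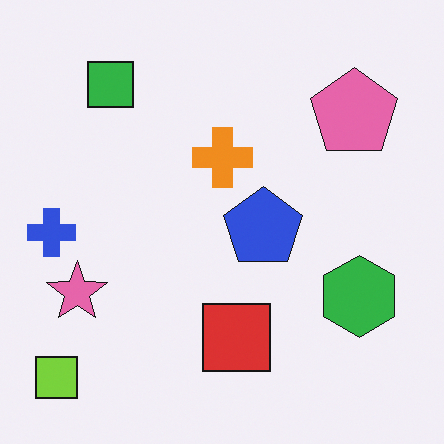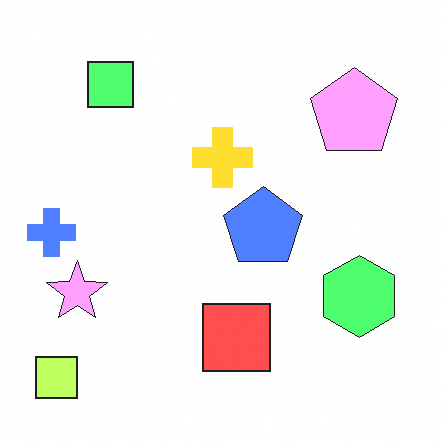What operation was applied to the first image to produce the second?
This is the original image brightened a lot.

Every pixel — background and shapes alike — is uniformly brightened.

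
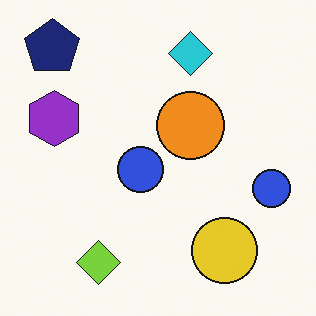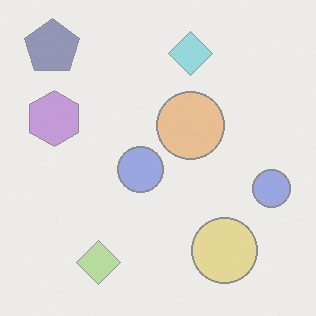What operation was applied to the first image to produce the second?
The image was washed out (contrast reduced).

Tones are pushed toward mid-grey across the whole image — a global contrast change.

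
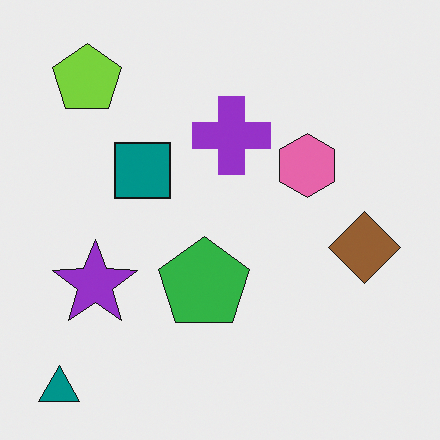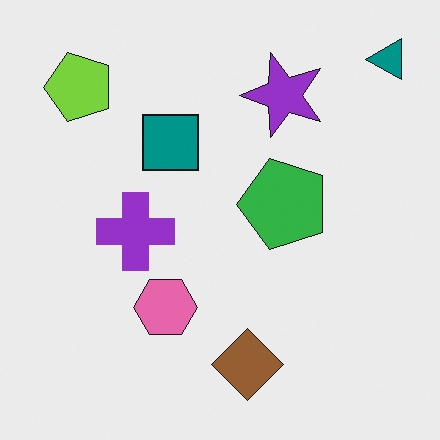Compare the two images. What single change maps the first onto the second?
The image was transposed (reflected across the top-left ↔ bottom-right diagonal).

Shapes have swapped their row and column positions — what was in the top-right is now in the bottom-left — a diagonal reflection.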